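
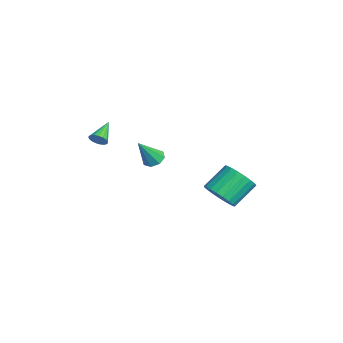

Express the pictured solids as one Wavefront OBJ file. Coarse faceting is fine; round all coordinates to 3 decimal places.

v -1.444 2.407 -2.952
v -1.043 1.851 -2.105
v -1.714 3.137 -0.941
v -2.116 3.693 -1.788
v -0.697 2.125 -2.209
v -1.369 3.412 -1.046
v -0.482 2.448 -2.442
v -1.153 3.735 -1.279
v -0.432 2.764 -2.763
v -1.103 4.051 -1.6
v -0.558 3.019 -3.117
v -1.229 4.305 -1.954
v -0.837 3.167 -3.442
v -1.508 4.454 -2.279
v -1.221 3.184 -3.682
v -1.892 4.471 -2.519
v -1.643 3.066 -3.796
v -2.315 4.353 -2.633
v -2.032 2.835 -3.764
v -2.703 4.122 -2.601
v -2.318 2.529 -3.591
v -2.99 3.816 -2.428
v -2.454 2.202 -3.308
v -3.125 3.489 -2.145
v -2.415 1.911 -2.963
v -3.086 3.198 -1.8
v -2.208 1.705 -2.616
v -2.879 2.992 -1.453
v -1.869 1.621 -2.327
v -2.541 2.907 -1.164
v -1.457 1.672 -2.146
v -2.128 2.959 -0.983
v -2.865 -4.018 1.195
v -2.481 -3.784 1.546
v -3.975 -3.322 1.945
v -2.504 -3.602 1.344
v -2.609 -3.516 1.107
v -2.773 -3.544 0.891
v -2.958 -3.681 0.744
v -3.122 -3.896 0.701
v -3.226 -4.138 0.771
v -3.248 -4.352 0.938
v -3.182 -4.49 1.164
v -3.043 -4.52 1.397
v -2.863 -4.435 1.584
v -2.684 -4.254 1.681
v -2.546 -4.019 1.668
v 1.261 -1.532 1.844
v 1.801 -1.731 1.522
v 1.839 -2.408 3.356
v 1.867 -1.287 1.754
v 1.577 -0.987 2.039
v 1.102 -1.006 2.21
v 0.72 -1.334 2.167
v 0.654 -1.777 1.934
v 0.944 -2.078 1.65
v 1.419 -2.058 1.479
f 2 1 5
f 2 5 3
f 3 5 6
f 3 6 4
f 5 1 7
f 5 7 6
f 6 7 8
f 6 8 4
f 7 1 9
f 7 9 8
f 8 9 10
f 8 10 4
f 9 1 11
f 9 11 10
f 10 11 12
f 10 12 4
f 11 1 13
f 11 13 12
f 12 13 14
f 12 14 4
f 13 1 15
f 13 15 14
f 14 15 16
f 14 16 4
f 15 1 17
f 15 17 16
f 16 17 18
f 16 18 4
f 17 1 19
f 17 19 18
f 18 19 20
f 18 20 4
f 19 1 21
f 19 21 20
f 20 21 22
f 20 22 4
f 21 1 23
f 21 23 22
f 22 23 24
f 22 24 4
f 23 1 25
f 23 25 24
f 24 25 26
f 24 26 4
f 25 1 27
f 25 27 26
f 26 27 28
f 26 28 4
f 27 1 29
f 27 29 28
f 28 29 30
f 28 30 4
f 29 1 31
f 29 31 30
f 30 31 32
f 30 32 4
f 31 1 2
f 31 2 32
f 32 2 3
f 32 3 4
f 34 33 36
f 34 36 35
f 36 33 37
f 36 37 35
f 37 33 38
f 37 38 35
f 38 33 39
f 38 39 35
f 39 33 40
f 39 40 35
f 40 33 41
f 40 41 35
f 41 33 42
f 41 42 35
f 42 33 43
f 42 43 35
f 43 33 44
f 43 44 35
f 44 33 45
f 44 45 35
f 45 33 46
f 45 46 35
f 46 33 47
f 46 47 35
f 47 33 34
f 47 34 35
f 49 48 51
f 49 51 50
f 51 48 52
f 51 52 50
f 52 48 53
f 52 53 50
f 53 48 54
f 53 54 50
f 54 48 55
f 54 55 50
f 55 48 56
f 55 56 50
f 56 48 57
f 56 57 50
f 57 48 49
f 57 49 50



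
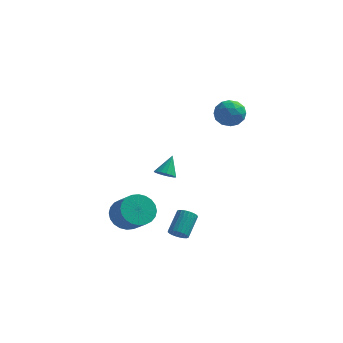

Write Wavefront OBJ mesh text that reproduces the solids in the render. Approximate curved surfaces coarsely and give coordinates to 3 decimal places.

v 1.406 -2.25 0.495
v 1.862 -2.582 0.697
v 1.574 -1.43 1.465
v 1.992 -2.378 0.502
v 1.964 -2.14 0.305
v 1.787 -1.93 0.159
v 1.507 -1.807 0.104
v 1.201 -1.802 0.153
v 0.949 -1.917 0.294
v 0.82 -2.121 0.489
v 0.847 -2.359 0.686
v 1.024 -2.569 0.832
v 1.304 -2.692 0.887
v 1.61 -2.697 0.838
v 3.91 1.757 3.883
v 4.648 1.297 4.129
v 3.312 0.523 3.371
v 4.05 0.063 3.617
v 3.497 0.401 4.248
v 3.866 1.164 4.564
v 4.094 0.656 2.936
v 4.463 1.419 3.252
v 4.762 0.617 3.544
v 4.393 0.459 4.355
v 3.567 1.361 3.145
v 3.198 1.203 3.956
v 4.331 1.635 4.051
v 3.629 0.185 3.449
v 3.304 0.384 3.82
v 3.738 0.113 3.965
v 3.872 1.557 4.306
v 4.306 1.286 4.451
v 3.629 0.76 4.521
v 3.654 0.534 3.049
v 4.088 0.263 3.194
v 4.222 1.707 3.535
v 4.656 1.436 3.68
v 4.331 1.06 2.979
v 4.832 0.965 3.852
v 4.481 0.24 3.551
v 4.506 0.589 3.151
v 4.723 1.037 3.336
v 4.616 0.872 4.328
v 4.264 0.147 4.027
v 3.939 0.346 4.398
v 4.156 0.794 4.584
v 4.682 0.473 3.984
v 3.696 1.673 3.473
v 3.344 0.948 3.172
v 3.804 1.026 2.916
v 4.021 1.474 3.102
v 3.479 1.58 3.949
v 3.128 0.855 3.648
v 3.237 0.783 4.164
v 3.454 1.231 4.349
v 3.278 1.347 3.516
v -0.893 -1.503 -3.305
v -0.217 -0.739 -3.28
v 0.689 -1.574 -2.291
v 0.013 -2.337 -2.315
v -0.456 -0.641 -2.978
v 0.45 -1.475 -1.989
v -0.762 -0.674 -2.725
v 0.144 -1.508 -1.736
v -1.088 -0.833 -2.561
v -0.182 -1.667 -1.572
v -1.384 -1.094 -2.51
v -0.478 -1.928 -1.52
v -1.605 -1.417 -2.58
v -0.699 -2.251 -1.59
v -1.718 -1.753 -2.76
v -0.812 -2.588 -1.771
v -1.706 -2.051 -3.023
v -0.799 -2.886 -2.034
v -1.569 -2.266 -3.329
v -0.663 -3.101 -2.34
v -1.33 -2.365 -3.631
v -0.424 -3.199 -2.642
v -1.024 -2.332 -3.884
v -0.118 -3.166 -2.895
v -0.698 -2.173 -4.048
v 0.208 -3.007 -3.059
v -0.402 -1.912 -4.1
v 0.504 -2.746 -3.11
v -0.181 -1.589 -4.03
v 0.725 -2.423 -3.04
v -0.068 -1.252 -3.849
v 0.838 -2.087 -2.86
v -0.081 -0.954 -3.586
v 0.826 -1.789 -2.597
v 2.243 -2.723 -3.571
v 2.452 -2.415 -4.003
v 2.626 -1.268 -3.1
v 2.417 -1.577 -2.669
v 2.235 -2.37 -4.019
v 2.409 -1.223 -3.116
v 2.019 -2.379 -3.966
v 2.193 -1.232 -3.063
v 1.837 -2.44 -3.854
v 2.011 -1.293 -2.951
v 1.717 -2.544 -3.698
v 1.891 -1.397 -2.795
v 1.677 -2.676 -3.523
v 1.851 -1.529 -2.62
v 1.723 -2.815 -3.356
v 1.897 -1.668 -2.453
v 1.849 -2.94 -3.221
v 2.022 -1.793 -2.318
v 2.034 -3.032 -3.14
v 2.208 -1.885 -2.237
v 2.251 -3.077 -3.124
v 2.425 -1.93 -2.221
v 2.467 -3.068 -3.177
v 2.641 -1.921 -2.274
v 2.649 -3.007 -3.289
v 2.823 -1.86 -2.386
v 2.769 -2.903 -3.445
v 2.943 -1.756 -2.542
v 2.809 -2.771 -3.62
v 2.983 -1.624 -2.717
v 2.763 -2.632 -3.787
v 2.937 -1.485 -2.884
v 2.638 -2.507 -3.922
v 2.811 -1.36 -3.019
f 2 1 4
f 2 4 3
f 4 1 5
f 4 5 3
f 5 1 6
f 5 6 3
f 6 1 7
f 6 7 3
f 7 1 8
f 7 8 3
f 8 1 9
f 8 9 3
f 9 1 10
f 9 10 3
f 10 1 11
f 10 11 3
f 11 1 12
f 11 12 3
f 12 1 13
f 12 13 3
f 13 1 14
f 13 14 3
f 14 1 2
f 14 2 3
f 15 52 31
f 52 26 55
f 31 55 20
f 52 55 31
f 15 31 27
f 31 20 32
f 27 32 16
f 31 32 27
f 15 27 36
f 27 16 37
f 36 37 22
f 27 37 36
f 15 36 48
f 36 22 51
f 48 51 25
f 36 51 48
f 15 48 52
f 48 25 56
f 52 56 26
f 48 56 52
f 16 32 43
f 32 20 46
f 43 46 24
f 32 46 43
f 20 55 33
f 55 26 54
f 33 54 19
f 55 54 33
f 26 56 53
f 56 25 49
f 53 49 17
f 56 49 53
f 25 51 50
f 51 22 38
f 50 38 21
f 51 38 50
f 22 37 42
f 37 16 39
f 42 39 23
f 37 39 42
f 18 44 30
f 44 24 45
f 30 45 19
f 44 45 30
f 18 30 28
f 30 19 29
f 28 29 17
f 30 29 28
f 18 28 35
f 28 17 34
f 35 34 21
f 28 34 35
f 18 35 40
f 35 21 41
f 40 41 23
f 35 41 40
f 18 40 44
f 40 23 47
f 44 47 24
f 40 47 44
f 19 45 33
f 45 24 46
f 33 46 20
f 45 46 33
f 17 29 53
f 29 19 54
f 53 54 26
f 29 54 53
f 21 34 50
f 34 17 49
f 50 49 25
f 34 49 50
f 23 41 42
f 41 21 38
f 42 38 22
f 41 38 42
f 24 47 43
f 47 23 39
f 43 39 16
f 47 39 43
f 58 57 61
f 58 61 59
f 59 61 62
f 59 62 60
f 61 57 63
f 61 63 62
f 62 63 64
f 62 64 60
f 63 57 65
f 63 65 64
f 64 65 66
f 64 66 60
f 65 57 67
f 65 67 66
f 66 67 68
f 66 68 60
f 67 57 69
f 67 69 68
f 68 69 70
f 68 70 60
f 69 57 71
f 69 71 70
f 70 71 72
f 70 72 60
f 71 57 73
f 71 73 72
f 72 73 74
f 72 74 60
f 73 57 75
f 73 75 74
f 74 75 76
f 74 76 60
f 75 57 77
f 75 77 76
f 76 77 78
f 76 78 60
f 77 57 79
f 77 79 78
f 78 79 80
f 78 80 60
f 79 57 81
f 79 81 80
f 80 81 82
f 80 82 60
f 81 57 83
f 81 83 82
f 82 83 84
f 82 84 60
f 83 57 85
f 83 85 84
f 84 85 86
f 84 86 60
f 85 57 87
f 85 87 86
f 86 87 88
f 86 88 60
f 87 57 89
f 87 89 88
f 88 89 90
f 88 90 60
f 89 57 58
f 89 58 90
f 90 58 59
f 90 59 60
f 92 91 95
f 92 95 93
f 93 95 96
f 93 96 94
f 95 91 97
f 95 97 96
f 96 97 98
f 96 98 94
f 97 91 99
f 97 99 98
f 98 99 100
f 98 100 94
f 99 91 101
f 99 101 100
f 100 101 102
f 100 102 94
f 101 91 103
f 101 103 102
f 102 103 104
f 102 104 94
f 103 91 105
f 103 105 104
f 104 105 106
f 104 106 94
f 105 91 107
f 105 107 106
f 106 107 108
f 106 108 94
f 107 91 109
f 107 109 108
f 108 109 110
f 108 110 94
f 109 91 111
f 109 111 110
f 110 111 112
f 110 112 94
f 111 91 113
f 111 113 112
f 112 113 114
f 112 114 94
f 113 91 115
f 113 115 114
f 114 115 116
f 114 116 94
f 115 91 117
f 115 117 116
f 116 117 118
f 116 118 94
f 117 91 119
f 117 119 118
f 118 119 120
f 118 120 94
f 119 91 121
f 119 121 120
f 120 121 122
f 120 122 94
f 121 91 123
f 121 123 122
f 122 123 124
f 122 124 94
f 123 91 92
f 123 92 124
f 124 92 93
f 124 93 94



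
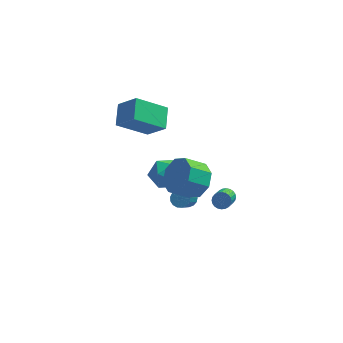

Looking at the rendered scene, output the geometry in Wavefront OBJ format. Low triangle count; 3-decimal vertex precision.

v 3.369 -1.018 -2.727
v 3.557 -0.75 -2.323
v 3.34 -1.795 -1.529
v 3.151 -2.062 -1.933
v 3.36 -0.702 -2.314
v 3.143 -1.747 -1.52
v 3.164 -0.702 -2.367
v 2.947 -1.747 -1.574
v 3 -0.75 -2.476
v 2.783 -1.795 -1.682
v 2.891 -0.839 -2.623
v 2.674 -1.884 -1.829
v 2.856 -0.955 -2.785
v 2.638 -2 -1.992
v 2.898 -1.081 -2.939
v 2.681 -2.126 -2.145
v 3.012 -1.197 -3.06
v 2.795 -2.242 -2.267
v 3.18 -1.285 -3.131
v 2.963 -2.33 -2.337
v 3.377 -1.333 -3.14
v 3.16 -2.378 -2.346
v 3.573 -1.333 -3.086
v 3.356 -2.378 -2.293
v 3.737 -1.285 -2.978
v 3.52 -2.33 -2.184
v 3.846 -1.196 -2.831
v 3.629 -2.241 -2.037
v 3.882 -1.08 -2.668
v 3.664 -2.125 -1.875
v 3.839 -0.954 -2.515
v 3.622 -1.999 -1.721
v 3.725 -0.838 -2.393
v 3.508 -1.883 -1.6
v -0.852 0.501 -2.666
v -0.394 1 -1.904
v 0.614 0.24 -3.376
v 1.072 0.739 -2.614
v 0.639 -0.168 -2.442
v -0.267 -0.007 -2.003
v 0.487 1.247 -3.277
v -0.419 1.408 -2.838
v 0.434 1.461 -2.281
v 0.528 0.587 -1.765
v -0.308 0.653 -3.515
v -0.214 -0.221 -2.999
v -2.317 -0.976 3.214
v -2.29 0.253 3.748
v -0.744 -0.475 1.982
v -0.717 0.754 2.516
v -1.343 -1.454 4.264
v -1.316 -0.225 4.798
v 0.23 -0.953 3.032
v 0.257 0.276 3.566
v 1.954 -3.427 1.268
v 2.339 -2.771 2.021
v 1.311 -3.138 2.865
v 0.926 -3.793 2.112
v 1.801 -2.4 1.528
v 0.773 -2.767 2.372
v 1.353 -2.63 0.882
v 0.325 -2.997 1.726
v 1.257 -3.327 0.462
v 0.229 -3.693 1.306
v 1.569 -4.082 0.515
v 0.541 -4.449 1.359
v 2.107 -4.453 1.008
v 1.079 -4.82 1.852
v 2.555 -4.223 1.654
v 1.527 -4.59 2.498
v 2.651 -3.527 2.074
v 1.623 -3.893 2.918
v 1.33 -0.651 -3.388
v 1.67 -1.019 -3.616
v 1.329 -1.916 -2.681
v 0.99 -1.549 -2.452
v 1.821 -0.894 -3.441
v 1.48 -1.791 -2.506
v 1.86 -0.713 -3.254
v 1.519 -1.61 -2.318
v 1.778 -0.518 -3.097
v 1.437 -1.416 -2.162
v 1.593 -0.354 -3.007
v 1.252 -1.251 -2.071
v 1.348 -0.258 -3.004
v 1.007 -1.155 -2.069
v 1.099 -0.252 -3.089
v 0.758 -1.149 -2.154
v 0.903 -0.337 -3.242
v 0.562 -1.235 -2.307
v 0.805 -0.495 -3.429
v 0.464 -1.392 -2.494
v 0.827 -0.688 -3.606
v 0.486 -1.585 -2.671
v 0.965 -0.873 -3.733
v 0.624 -1.77 -2.798
v 1.186 -1.007 -3.781
v 0.845 -1.904 -2.846
v 1.441 -1.06 -3.739
v 1.1 -1.957 -2.804
f 2 1 5
f 2 5 3
f 3 5 6
f 3 6 4
f 5 1 7
f 5 7 6
f 6 7 8
f 6 8 4
f 7 1 9
f 7 9 8
f 8 9 10
f 8 10 4
f 9 1 11
f 9 11 10
f 10 11 12
f 10 12 4
f 11 1 13
f 11 13 12
f 12 13 14
f 12 14 4
f 13 1 15
f 13 15 14
f 14 15 16
f 14 16 4
f 15 1 17
f 15 17 16
f 16 17 18
f 16 18 4
f 17 1 19
f 17 19 18
f 18 19 20
f 18 20 4
f 19 1 21
f 19 21 20
f 20 21 22
f 20 22 4
f 21 1 23
f 21 23 22
f 22 23 24
f 22 24 4
f 23 1 25
f 23 25 24
f 24 25 26
f 24 26 4
f 25 1 27
f 25 27 26
f 26 27 28
f 26 28 4
f 27 1 29
f 27 29 28
f 28 29 30
f 28 30 4
f 29 1 31
f 29 31 30
f 30 31 32
f 30 32 4
f 31 1 33
f 31 33 32
f 32 33 34
f 32 34 4
f 33 1 2
f 33 2 34
f 34 2 3
f 34 3 4
f 35 46 40
f 35 40 36
f 35 36 42
f 35 42 45
f 35 45 46
f 36 40 44
f 40 46 39
f 46 45 37
f 45 42 41
f 42 36 43
f 38 44 39
f 38 39 37
f 38 37 41
f 38 41 43
f 38 43 44
f 39 44 40
f 37 39 46
f 41 37 45
f 43 41 42
f 44 43 36
f 48 50 47
f 51 48 47
f 47 50 49
f 49 51 47
f 48 54 50
f 52 48 51
f 52 54 48
f 50 54 49
f 53 51 49
f 49 54 53
f 53 52 51
f 54 52 53
f 56 55 59
f 56 59 57
f 57 59 60
f 57 60 58
f 59 55 61
f 59 61 60
f 60 61 62
f 60 62 58
f 61 55 63
f 61 63 62
f 62 63 64
f 62 64 58
f 63 55 65
f 63 65 64
f 64 65 66
f 64 66 58
f 65 55 67
f 65 67 66
f 66 67 68
f 66 68 58
f 67 55 69
f 67 69 68
f 68 69 70
f 68 70 58
f 69 55 71
f 69 71 70
f 70 71 72
f 70 72 58
f 71 55 56
f 71 56 72
f 72 56 57
f 72 57 58
f 74 73 77
f 74 77 75
f 75 77 78
f 75 78 76
f 77 73 79
f 77 79 78
f 78 79 80
f 78 80 76
f 79 73 81
f 79 81 80
f 80 81 82
f 80 82 76
f 81 73 83
f 81 83 82
f 82 83 84
f 82 84 76
f 83 73 85
f 83 85 84
f 84 85 86
f 84 86 76
f 85 73 87
f 85 87 86
f 86 87 88
f 86 88 76
f 87 73 89
f 87 89 88
f 88 89 90
f 88 90 76
f 89 73 91
f 89 91 90
f 90 91 92
f 90 92 76
f 91 73 93
f 91 93 92
f 92 93 94
f 92 94 76
f 93 73 95
f 93 95 94
f 94 95 96
f 94 96 76
f 95 73 97
f 95 97 96
f 96 97 98
f 96 98 76
f 97 73 99
f 97 99 98
f 98 99 100
f 98 100 76
f 99 73 74
f 99 74 100
f 100 74 75
f 100 75 76



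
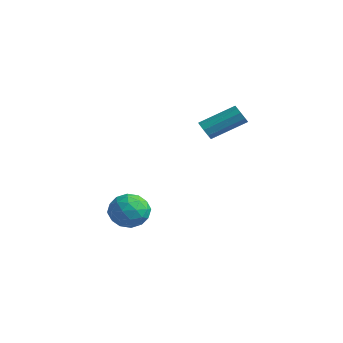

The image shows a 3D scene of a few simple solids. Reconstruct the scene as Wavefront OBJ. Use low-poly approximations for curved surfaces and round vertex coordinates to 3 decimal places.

v -3.834 -2.429 -3.094
v -3.322 -1.55 -3.014
v -2.418 -3.23 -3.366
v -1.906 -2.351 -3.286
v -2.346 -2.761 -2.463
v -3.222 -2.266 -2.295
v -2.518 -2.514 -4.085
v -3.394 -2.019 -3.917
v -2.509 -1.603 -3.627
v -2.403 -1.756 -2.624
v -3.337 -3.024 -3.756
v -3.231 -3.177 -2.753
v -3.703 -1.919 -3.03
v -2.037 -2.861 -3.35
v -2.296 -3.102 -2.866
v -1.995 -2.585 -2.819
v -3.644 -2.34 -2.607
v -3.343 -1.823 -2.56
v -2.769 -2.535 -2.236
v -2.397 -2.957 -3.82
v -2.096 -2.44 -3.773
v -3.745 -2.195 -3.561
v -3.444 -1.678 -3.514
v -2.971 -2.245 -4.144
v -2.924 -1.434 -3.344
v -2.091 -1.905 -3.503
v -2.451 -2 -3.973
v -2.965 -1.709 -3.874
v -2.861 -1.523 -2.754
v -2.028 -1.994 -2.914
v -2.287 -2.235 -2.43
v -2.802 -1.944 -2.331
v -2.383 -1.555 -3.114
v -3.712 -2.786 -3.466
v -2.879 -3.257 -3.626
v -2.938 -2.836 -4.049
v -3.453 -2.545 -3.95
v -3.649 -2.875 -2.877
v -2.816 -3.346 -3.036
v -2.775 -3.071 -2.506
v -3.289 -2.78 -2.407
v -3.357 -3.225 -3.266
v -0.6 0.056 1.782
v -0.1 -0.119 1.68
v 0.6 1.328 2.615
v 0.1 1.504 2.718
v -0.211 0.108 1.411
v 0.489 1.555 2.347
v -0.505 0.312 1.316
v 0.196 1.759 2.252
v -0.843 0.396 1.439
v -0.142 1.843 2.375
v -1.067 0.321 1.723
v -0.367 1.768 2.658
v -1.073 0.122 2.034
v -0.373 1.57 2.97
v -0.858 -0.107 2.228
v -0.157 1.34 3.163
v -0.522 -0.26 2.213
v 0.179 1.187 3.148
v -0.223 -0.265 1.996
v 0.478 1.182 2.932
f 1 38 17
f 38 12 41
f 17 41 6
f 38 41 17
f 1 17 13
f 17 6 18
f 13 18 2
f 17 18 13
f 1 13 22
f 13 2 23
f 22 23 8
f 13 23 22
f 1 22 34
f 22 8 37
f 34 37 11
f 22 37 34
f 1 34 38
f 34 11 42
f 38 42 12
f 34 42 38
f 2 18 29
f 18 6 32
f 29 32 10
f 18 32 29
f 6 41 19
f 41 12 40
f 19 40 5
f 41 40 19
f 12 42 39
f 42 11 35
f 39 35 3
f 42 35 39
f 11 37 36
f 37 8 24
f 36 24 7
f 37 24 36
f 8 23 28
f 23 2 25
f 28 25 9
f 23 25 28
f 4 30 16
f 30 10 31
f 16 31 5
f 30 31 16
f 4 16 14
f 16 5 15
f 14 15 3
f 16 15 14
f 4 14 21
f 14 3 20
f 21 20 7
f 14 20 21
f 4 21 26
f 21 7 27
f 26 27 9
f 21 27 26
f 4 26 30
f 26 9 33
f 30 33 10
f 26 33 30
f 5 31 19
f 31 10 32
f 19 32 6
f 31 32 19
f 3 15 39
f 15 5 40
f 39 40 12
f 15 40 39
f 7 20 36
f 20 3 35
f 36 35 11
f 20 35 36
f 9 27 28
f 27 7 24
f 28 24 8
f 27 24 28
f 10 33 29
f 33 9 25
f 29 25 2
f 33 25 29
f 44 43 47
f 44 47 45
f 45 47 48
f 45 48 46
f 47 43 49
f 47 49 48
f 48 49 50
f 48 50 46
f 49 43 51
f 49 51 50
f 50 51 52
f 50 52 46
f 51 43 53
f 51 53 52
f 52 53 54
f 52 54 46
f 53 43 55
f 53 55 54
f 54 55 56
f 54 56 46
f 55 43 57
f 55 57 56
f 56 57 58
f 56 58 46
f 57 43 59
f 57 59 58
f 58 59 60
f 58 60 46
f 59 43 61
f 59 61 60
f 60 61 62
f 60 62 46
f 61 43 44
f 61 44 62
f 62 44 45
f 62 45 46



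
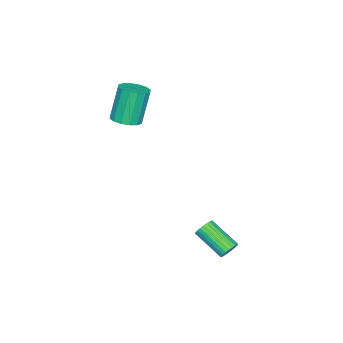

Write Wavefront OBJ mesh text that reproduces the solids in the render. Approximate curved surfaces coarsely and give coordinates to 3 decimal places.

v -0.824 -3.669 2.93
v -0.092 -3.547 3.173
v -0.725 -3.41 5.012
v -1.456 -3.531 4.77
v -0.239 -3.179 3.095
v -0.872 -3.042 4.934
v -0.543 -2.942 2.973
v -1.175 -2.805 4.812
v -0.922 -2.9 2.839
v -1.554 -2.763 4.679
v -1.274 -3.064 2.73
v -1.907 -2.927 4.57
v -1.506 -3.39 2.675
v -2.139 -3.253 4.514
v -1.555 -3.79 2.688
v -2.188 -3.653 4.527
v -1.408 -4.158 2.766
v -2.041 -4.021 4.605
v -1.105 -4.395 2.888
v -1.737 -4.258 4.727
v -0.726 -4.437 3.021
v -1.358 -4.3 4.861
v -0.373 -4.273 3.13
v -1.006 -4.136 4.97
v -0.141 -3.947 3.186
v -0.774 -3.81 5.025
v 1.959 2.929 -2.035
v 2.297 3.059 -1.662
v 1.918 1.601 -0.811
v 1.581 1.471 -1.185
v 2.126 3.144 -1.592
v 1.748 1.686 -0.742
v 1.93 3.196 -1.59
v 1.552 1.738 -0.739
v 1.739 3.208 -1.656
v 1.36 1.75 -0.805
v 1.581 3.177 -1.779
v 1.202 1.719 -0.928
v 1.48 3.108 -1.942
v 1.102 1.65 -1.091
v 1.453 3.012 -2.118
v 1.074 1.554 -1.268
v 1.502 2.903 -2.282
v 1.124 1.446 -1.432
v 1.622 2.799 -2.409
v 1.243 1.341 -1.558
v 1.792 2.714 -2.478
v 1.414 1.256 -1.628
v 1.988 2.662 -2.481
v 1.61 1.204 -1.63
v 2.18 2.65 -2.415
v 1.801 1.192 -1.564
v 2.338 2.681 -2.292
v 1.959 1.223 -1.441
v 2.438 2.75 -2.129
v 2.06 1.292 -1.278
v 2.466 2.846 -1.952
v 2.087 1.388 -1.102
v 2.416 2.954 -1.788
v 2.038 1.497 -0.938
f 2 1 5
f 2 5 3
f 3 5 6
f 3 6 4
f 5 1 7
f 5 7 6
f 6 7 8
f 6 8 4
f 7 1 9
f 7 9 8
f 8 9 10
f 8 10 4
f 9 1 11
f 9 11 10
f 10 11 12
f 10 12 4
f 11 1 13
f 11 13 12
f 12 13 14
f 12 14 4
f 13 1 15
f 13 15 14
f 14 15 16
f 14 16 4
f 15 1 17
f 15 17 16
f 16 17 18
f 16 18 4
f 17 1 19
f 17 19 18
f 18 19 20
f 18 20 4
f 19 1 21
f 19 21 20
f 20 21 22
f 20 22 4
f 21 1 23
f 21 23 22
f 22 23 24
f 22 24 4
f 23 1 25
f 23 25 24
f 24 25 26
f 24 26 4
f 25 1 2
f 25 2 26
f 26 2 3
f 26 3 4
f 28 27 31
f 28 31 29
f 29 31 32
f 29 32 30
f 31 27 33
f 31 33 32
f 32 33 34
f 32 34 30
f 33 27 35
f 33 35 34
f 34 35 36
f 34 36 30
f 35 27 37
f 35 37 36
f 36 37 38
f 36 38 30
f 37 27 39
f 37 39 38
f 38 39 40
f 38 40 30
f 39 27 41
f 39 41 40
f 40 41 42
f 40 42 30
f 41 27 43
f 41 43 42
f 42 43 44
f 42 44 30
f 43 27 45
f 43 45 44
f 44 45 46
f 44 46 30
f 45 27 47
f 45 47 46
f 46 47 48
f 46 48 30
f 47 27 49
f 47 49 48
f 48 49 50
f 48 50 30
f 49 27 51
f 49 51 50
f 50 51 52
f 50 52 30
f 51 27 53
f 51 53 52
f 52 53 54
f 52 54 30
f 53 27 55
f 53 55 54
f 54 55 56
f 54 56 30
f 55 27 57
f 55 57 56
f 56 57 58
f 56 58 30
f 57 27 59
f 57 59 58
f 58 59 60
f 58 60 30
f 59 27 28
f 59 28 60
f 60 28 29
f 60 29 30



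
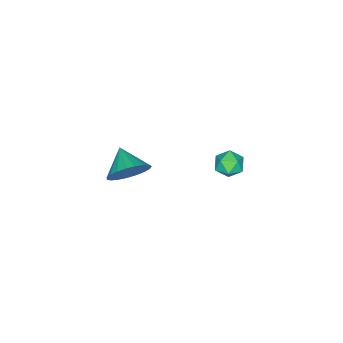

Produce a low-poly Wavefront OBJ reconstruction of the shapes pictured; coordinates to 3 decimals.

v -1.725 -1.857 -2.652
v -1.329 -2.539 -3.315
v -2.415 -2.863 -2.028
v -1.039 -2.542 -2.999
v -0.868 -2.427 -2.624
v -0.845 -2.214 -2.254
v -0.974 -1.938 -1.952
v -1.233 -1.649 -1.771
v -1.577 -1.395 -1.743
v -1.947 -1.222 -1.872
v -2.278 -1.158 -2.135
v -2.514 -1.215 -2.488
v -2.613 -1.383 -2.869
v -2.559 -1.633 -3.213
v -2.361 -1.922 -3.459
v -2.053 -2.199 -3.566
v -1.688 -2.417 -3.515
v -1.32 4.196 1.707
v -0.726 3.901 1.909
v -1.854 3.219 1.851
v -1.26 2.924 2.053
v -1.567 3.398 2.457
v -1.237 4.002 2.367
v -1.343 3.118 1.393
v -1.013 3.722 1.303
v -0.74 3.235 1.715
v -0.878 3.408 2.373
v -1.702 3.712 1.387
v -1.84 3.885 2.045
f 2 1 4
f 2 4 3
f 4 1 5
f 4 5 3
f 5 1 6
f 5 6 3
f 6 1 7
f 6 7 3
f 7 1 8
f 7 8 3
f 8 1 9
f 8 9 3
f 9 1 10
f 9 10 3
f 10 1 11
f 10 11 3
f 11 1 12
f 11 12 3
f 12 1 13
f 12 13 3
f 13 1 14
f 13 14 3
f 14 1 15
f 14 15 3
f 15 1 16
f 15 16 3
f 16 1 17
f 16 17 3
f 17 1 2
f 17 2 3
f 18 29 23
f 18 23 19
f 18 19 25
f 18 25 28
f 18 28 29
f 19 23 27
f 23 29 22
f 29 28 20
f 28 25 24
f 25 19 26
f 21 27 22
f 21 22 20
f 21 20 24
f 21 24 26
f 21 26 27
f 22 27 23
f 20 22 29
f 24 20 28
f 26 24 25
f 27 26 19



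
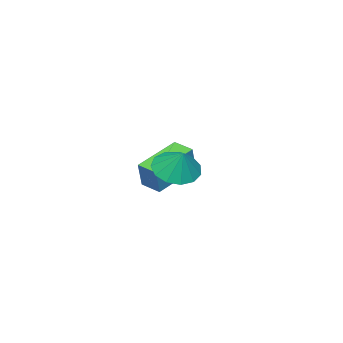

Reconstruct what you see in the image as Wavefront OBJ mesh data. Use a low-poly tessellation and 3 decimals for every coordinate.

v -3.908 -0.491 0.843
v -3.524 -0.344 1.981
v -3.862 0.369 0.717
v -3.479 0.516 1.855
v -2.061 -0.676 0.245
v -1.678 -0.529 1.383
v -2.016 0.184 0.119
v -1.632 0.331 1.257
v 1.053 3.441 3.246
v 1.815 3.642 2.902
v 1.327 3.959 4.154
v 1.514 4.004 2.787
v 1.066 4.187 2.817
v 0.614 4.133 2.984
v 0.302 3.859 3.234
v 0.228 3.453 3.488
v 0.416 3.043 3.665
v 0.807 2.76 3.709
v 1.275 2.692 3.606
v 1.673 2.863 3.389
v 1.875 3.217 3.126
f 2 4 1
f 5 2 1
f 1 4 3
f 3 5 1
f 2 8 4
f 6 2 5
f 6 8 2
f 4 8 3
f 7 5 3
f 3 8 7
f 7 6 5
f 8 6 7
f 10 9 12
f 10 12 11
f 12 9 13
f 12 13 11
f 13 9 14
f 13 14 11
f 14 9 15
f 14 15 11
f 15 9 16
f 15 16 11
f 16 9 17
f 16 17 11
f 17 9 18
f 17 18 11
f 18 9 19
f 18 19 11
f 19 9 20
f 19 20 11
f 20 9 21
f 20 21 11
f 21 9 10
f 21 10 11



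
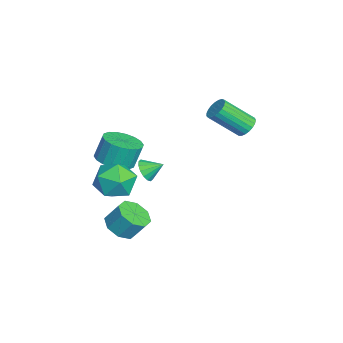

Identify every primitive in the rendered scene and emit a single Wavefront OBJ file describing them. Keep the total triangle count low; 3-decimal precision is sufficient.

v -3.553 -1.966 -2.373
v -2.859 -1.911 -2.652
v -3.407 -1.034 -1.827
v -3.085 -1.726 -2.908
v -3.436 -1.605 -3.02
v -3.819 -1.58 -2.959
v -4.13 -1.659 -2.741
v -4.287 -1.821 -2.425
v -4.247 -2.021 -2.094
v -4.021 -2.206 -1.839
v -3.67 -2.327 -1.727
v -3.287 -2.351 -1.788
v -2.976 -2.272 -2.005
v -2.819 -2.111 -2.322
v -0.33 -3.638 0.75
v 0.722 -3.816 0.971
v 0.523 -3.361 2.291
v -0.53 -3.182 2.07
v 0.721 -3.358 0.813
v 0.522 -2.902 2.132
v 0.512 -2.954 0.642
v 0.313 -2.499 1.962
v 0.136 -2.687 0.493
v -0.063 -2.232 1.812
v -0.332 -2.607 0.395
v -0.532 -2.152 1.714
v -0.8 -2.732 0.367
v -1 -2.277 1.686
v -1.175 -3.036 0.415
v -1.375 -2.581 1.734
v -1.383 -3.459 0.529
v -1.582 -3.004 1.849
v -1.382 -3.918 0.688
v -1.581 -3.462 2.007
v -1.173 -4.321 0.858
v -1.372 -3.866 2.178
v -0.797 -4.588 1.008
v -0.996 -4.133 2.327
v -0.328 -4.668 1.106
v -0.528 -4.213 2.425
v 0.14 -4.543 1.134
v -0.06 -4.088 2.453
v 0.515 -4.239 1.086
v 0.315 -3.784 2.405
v 1.033 -2.811 -0.117
v 1.644 -2.551 0.931
v 1.376 -4.769 0.169
v 1.987 -4.509 1.217
v 0.759 -4.339 1.156
v 0.548 -3.129 0.98
v 2.472 -4.191 0.12
v 2.261 -2.981 -0.056
v 2.534 -3.404 1.078
v 1.475 -3.496 1.718
v 1.545 -3.824 -0.618
v 0.486 -3.916 0.022
v 1.696 -3.416 -2.785
v 2.664 -3.559 -2.843
v 2.832 -2.847 -1.793
v 1.864 -2.704 -1.735
v 2.441 -2.951 -3.22
v 2.609 -2.238 -2.17
v 1.781 -2.614 -3.342
v 1.949 -1.902 -2.292
v 1.072 -2.748 -3.138
v 1.24 -2.036 -2.088
v 0.728 -3.273 -2.727
v 0.896 -2.561 -1.677
v 0.951 -3.882 -2.35
v 1.119 -3.169 -1.3
v 1.611 -4.218 -2.228
v 1.779 -3.506 -1.178
v 2.32 -4.084 -2.432
v 2.488 -3.372 -1.382
v -3.26 3.265 1.07
v -2.564 3.353 1.178
v -2.584 1.744 2.619
v -3.28 1.655 2.51
v -2.681 3.534 1.379
v -2.701 1.925 2.82
v -2.898 3.669 1.527
v -2.918 2.06 2.968
v -3.177 3.734 1.596
v -3.198 2.125 3.036
v -3.471 3.718 1.573
v -3.491 2.109 3.014
v -3.729 3.624 1.464
v -3.749 2.014 2.905
v -3.905 3.467 1.286
v -3.925 1.858 2.727
v -3.97 3.275 1.071
v -3.99 1.666 2.512
v -3.912 3.082 0.856
v -3.932 1.472 2.297
v -3.741 2.92 0.678
v -3.761 1.311 2.118
v -3.487 2.818 0.567
v -3.507 1.208 2.008
v -3.194 2.793 0.543
v -3.214 1.183 1.984
v -2.912 2.849 0.611
v -2.932 1.24 2.051
v -2.691 2.978 0.757
v -2.711 1.369 2.198
v -2.567 3.156 0.958
v -2.587 1.547 2.399
f 2 1 4
f 2 4 3
f 4 1 5
f 4 5 3
f 5 1 6
f 5 6 3
f 6 1 7
f 6 7 3
f 7 1 8
f 7 8 3
f 8 1 9
f 8 9 3
f 9 1 10
f 9 10 3
f 10 1 11
f 10 11 3
f 11 1 12
f 11 12 3
f 12 1 13
f 12 13 3
f 13 1 14
f 13 14 3
f 14 1 2
f 14 2 3
f 16 15 19
f 16 19 17
f 17 19 20
f 17 20 18
f 19 15 21
f 19 21 20
f 20 21 22
f 20 22 18
f 21 15 23
f 21 23 22
f 22 23 24
f 22 24 18
f 23 15 25
f 23 25 24
f 24 25 26
f 24 26 18
f 25 15 27
f 25 27 26
f 26 27 28
f 26 28 18
f 27 15 29
f 27 29 28
f 28 29 30
f 28 30 18
f 29 15 31
f 29 31 30
f 30 31 32
f 30 32 18
f 31 15 33
f 31 33 32
f 32 33 34
f 32 34 18
f 33 15 35
f 33 35 34
f 34 35 36
f 34 36 18
f 35 15 37
f 35 37 36
f 36 37 38
f 36 38 18
f 37 15 39
f 37 39 38
f 38 39 40
f 38 40 18
f 39 15 41
f 39 41 40
f 40 41 42
f 40 42 18
f 41 15 43
f 41 43 42
f 42 43 44
f 42 44 18
f 43 15 16
f 43 16 44
f 44 16 17
f 44 17 18
f 45 56 50
f 45 50 46
f 45 46 52
f 45 52 55
f 45 55 56
f 46 50 54
f 50 56 49
f 56 55 47
f 55 52 51
f 52 46 53
f 48 54 49
f 48 49 47
f 48 47 51
f 48 51 53
f 48 53 54
f 49 54 50
f 47 49 56
f 51 47 55
f 53 51 52
f 54 53 46
f 58 57 61
f 58 61 59
f 59 61 62
f 59 62 60
f 61 57 63
f 61 63 62
f 62 63 64
f 62 64 60
f 63 57 65
f 63 65 64
f 64 65 66
f 64 66 60
f 65 57 67
f 65 67 66
f 66 67 68
f 66 68 60
f 67 57 69
f 67 69 68
f 68 69 70
f 68 70 60
f 69 57 71
f 69 71 70
f 70 71 72
f 70 72 60
f 71 57 73
f 71 73 72
f 72 73 74
f 72 74 60
f 73 57 58
f 73 58 74
f 74 58 59
f 74 59 60
f 76 75 79
f 76 79 77
f 77 79 80
f 77 80 78
f 79 75 81
f 79 81 80
f 80 81 82
f 80 82 78
f 81 75 83
f 81 83 82
f 82 83 84
f 82 84 78
f 83 75 85
f 83 85 84
f 84 85 86
f 84 86 78
f 85 75 87
f 85 87 86
f 86 87 88
f 86 88 78
f 87 75 89
f 87 89 88
f 88 89 90
f 88 90 78
f 89 75 91
f 89 91 90
f 90 91 92
f 90 92 78
f 91 75 93
f 91 93 92
f 92 93 94
f 92 94 78
f 93 75 95
f 93 95 94
f 94 95 96
f 94 96 78
f 95 75 97
f 95 97 96
f 96 97 98
f 96 98 78
f 97 75 99
f 97 99 98
f 98 99 100
f 98 100 78
f 99 75 101
f 99 101 100
f 100 101 102
f 100 102 78
f 101 75 103
f 101 103 102
f 102 103 104
f 102 104 78
f 103 75 105
f 103 105 104
f 104 105 106
f 104 106 78
f 105 75 76
f 105 76 106
f 106 76 77
f 106 77 78



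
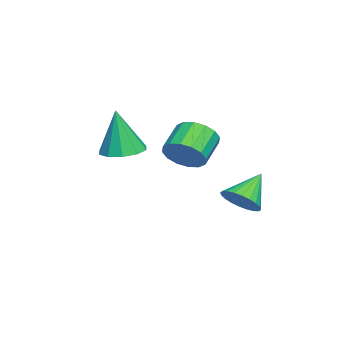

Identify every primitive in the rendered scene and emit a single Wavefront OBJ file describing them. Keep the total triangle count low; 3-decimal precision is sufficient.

v -1.293 3.133 -0.233
v -0.712 3.82 -0.093
v -2.367 3.807 0.913
v -0.911 3.95 -0.356
v -1.168 3.956 -0.601
v -1.445 3.837 -0.79
v -1.697 3.61 -0.894
v -1.889 3.311 -0.897
v -1.989 2.985 -0.8
v -1.984 2.681 -0.616
v -1.873 2.446 -0.374
v -1.674 2.316 -0.11
v -1.417 2.31 0.134
v -1.141 2.429 0.323
v -0.888 2.655 0.427
v -0.696 2.955 0.431
v -0.596 3.281 0.333
v -0.601 3.585 0.149
v -1.421 -1.59 2.189
v -0.533 -1.996 2.106
v -1.339 -1.85 4.351
v -0.46 -1.399 2.175
v -0.754 -0.875 2.249
v -1.303 -0.624 2.3
v -1.896 -0.742 2.308
v -2.309 -1.184 2.271
v -2.382 -1.781 2.202
v -2.088 -2.305 2.128
v -1.539 -2.556 2.077
v -0.945 -2.438 2.069
v 0.758 1.24 2.82
v 1.206 1.971 3.153
v 0.069 2.312 3.933
v -0.378 1.58 3.6
v 0.985 2.129 2.762
v -0.152 2.47 3.541
v 0.703 2.049 2.386
v -0.434 2.39 3.166
v 0.436 1.752 2.127
v -0.7 2.092 2.907
v 0.256 1.317 2.053
v -0.881 1.658 2.833
v 0.21 0.862 2.185
v -0.927 1.203 2.965
v 0.311 0.508 2.487
v -0.826 0.849 3.267
v 0.532 0.35 2.879
v -0.605 0.691 3.658
v 0.814 0.43 3.254
v -0.323 0.771 4.034
v 1.08 0.728 3.513
v -0.056 1.068 4.293
v 1.261 1.162 3.587
v 0.124 1.503 4.367
v 1.307 1.617 3.455
v 0.17 1.958 4.235
f 2 1 4
f 2 4 3
f 4 1 5
f 4 5 3
f 5 1 6
f 5 6 3
f 6 1 7
f 6 7 3
f 7 1 8
f 7 8 3
f 8 1 9
f 8 9 3
f 9 1 10
f 9 10 3
f 10 1 11
f 10 11 3
f 11 1 12
f 11 12 3
f 12 1 13
f 12 13 3
f 13 1 14
f 13 14 3
f 14 1 15
f 14 15 3
f 15 1 16
f 15 16 3
f 16 1 17
f 16 17 3
f 17 1 18
f 17 18 3
f 18 1 2
f 18 2 3
f 20 19 22
f 20 22 21
f 22 19 23
f 22 23 21
f 23 19 24
f 23 24 21
f 24 19 25
f 24 25 21
f 25 19 26
f 25 26 21
f 26 19 27
f 26 27 21
f 27 19 28
f 27 28 21
f 28 19 29
f 28 29 21
f 29 19 30
f 29 30 21
f 30 19 20
f 30 20 21
f 32 31 35
f 32 35 33
f 33 35 36
f 33 36 34
f 35 31 37
f 35 37 36
f 36 37 38
f 36 38 34
f 37 31 39
f 37 39 38
f 38 39 40
f 38 40 34
f 39 31 41
f 39 41 40
f 40 41 42
f 40 42 34
f 41 31 43
f 41 43 42
f 42 43 44
f 42 44 34
f 43 31 45
f 43 45 44
f 44 45 46
f 44 46 34
f 45 31 47
f 45 47 46
f 46 47 48
f 46 48 34
f 47 31 49
f 47 49 48
f 48 49 50
f 48 50 34
f 49 31 51
f 49 51 50
f 50 51 52
f 50 52 34
f 51 31 53
f 51 53 52
f 52 53 54
f 52 54 34
f 53 31 55
f 53 55 54
f 54 55 56
f 54 56 34
f 55 31 32
f 55 32 56
f 56 32 33
f 56 33 34



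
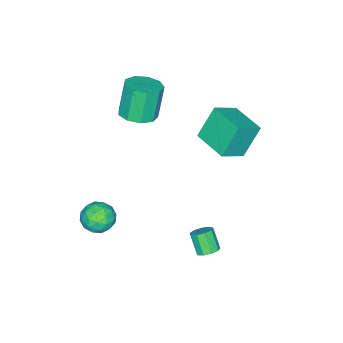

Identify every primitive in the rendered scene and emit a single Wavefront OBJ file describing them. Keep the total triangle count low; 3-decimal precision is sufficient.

v -0.172 -3.82 0.426
v 0.564 -4.423 0.661
v -0.052 -4.463 2.489
v -0.788 -3.86 2.254
v 0.756 -3.785 0.739
v 0.14 -3.825 2.568
v 0.513 -3.164 0.671
v -0.103 -3.204 2.5
v -0.05 -2.85 0.488
v -0.666 -2.89 2.317
v -0.67 -2.989 0.276
v -1.286 -3.029 2.105
v -1.057 -3.518 0.134
v -1.673 -3.558 1.963
v -1.03 -4.188 0.128
v -1.646 -4.228 1.957
v -0.602 -4.685 0.262
v -1.218 -4.725 2.091
v 0.028 -4.778 0.472
v -0.588 -4.818 2.301
v 3.42 2.6 -3.45
v 3.935 2.684 -3.22
v 3.615 2.084 -2.281
v 3.1 2 -2.51
v 3.695 2.973 -3.118
v 3.374 2.373 -2.178
v 3.326 3.088 -3.17
v 3.006 2.488 -2.231
v 3.001 2.974 -3.354
v 2.681 2.374 -2.414
v 2.873 2.686 -3.582
v 2.552 2.086 -2.642
v 3 2.357 -3.748
v 2.679 1.757 -2.809
v 3.324 2.142 -3.775
v 3.003 1.542 -2.836
v 3.693 2.141 -3.65
v 3.373 1.541 -2.71
v 3.935 2.355 -3.43
v 3.614 1.755 -2.491
v -2.04 -0.381 -0.908
v -2.965 -0.037 0.728
v -1.367 1.428 -0.908
v -2.292 1.772 0.728
v -0.828 -0.832 -0.128
v -1.753 -0.488 1.508
v -0.155 0.977 -0.128
v -1.08 1.321 1.508
v 3.397 -2.619 -3.817
v 4.311 -2.505 -3.734
v 3.609 -4.055 -4.186
v 4.523 -3.941 -4.103
v 3.984 -3.915 -3.352
v 3.853 -3.028 -3.124
v 4.067 -3.532 -4.796
v 3.936 -2.645 -4.568
v 4.725 -3.069 -4.34
v 4.675 -3.306 -3.447
v 3.245 -3.254 -4.473
v 3.195 -3.491 -3.58
v 3.835 -2.436 -3.743
v 4.085 -4.124 -4.177
v 3.768 -4.109 -3.735
v 4.305 -4.042 -3.687
v 3.566 -2.744 -3.384
v 4.104 -2.677 -3.336
v 3.912 -3.505 -3.111
v 3.816 -3.883 -4.584
v 4.354 -3.816 -4.536
v 3.615 -2.518 -4.233
v 4.152 -2.451 -4.185
v 4.008 -3.055 -4.809
v 4.616 -2.701 -4.051
v 4.741 -3.544 -4.268
v 4.472 -3.304 -4.675
v 4.395 -2.783 -4.541
v 4.586 -2.84 -3.526
v 4.711 -3.684 -3.743
v 4.394 -3.669 -3.301
v 4.317 -3.147 -3.167
v 4.83 -3.172 -3.882
v 3.209 -2.876 -4.177
v 3.334 -3.72 -4.394
v 3.603 -3.413 -4.753
v 3.526 -2.891 -4.619
v 3.179 -3.016 -3.652
v 3.304 -3.859 -3.869
v 3.525 -3.777 -3.379
v 3.448 -3.256 -3.245
v 3.09 -3.388 -4.038
f 2 1 5
f 2 5 3
f 3 5 6
f 3 6 4
f 5 1 7
f 5 7 6
f 6 7 8
f 6 8 4
f 7 1 9
f 7 9 8
f 8 9 10
f 8 10 4
f 9 1 11
f 9 11 10
f 10 11 12
f 10 12 4
f 11 1 13
f 11 13 12
f 12 13 14
f 12 14 4
f 13 1 15
f 13 15 14
f 14 15 16
f 14 16 4
f 15 1 17
f 15 17 16
f 16 17 18
f 16 18 4
f 17 1 19
f 17 19 18
f 18 19 20
f 18 20 4
f 19 1 2
f 19 2 20
f 20 2 3
f 20 3 4
f 22 21 25
f 22 25 23
f 23 25 26
f 23 26 24
f 25 21 27
f 25 27 26
f 26 27 28
f 26 28 24
f 27 21 29
f 27 29 28
f 28 29 30
f 28 30 24
f 29 21 31
f 29 31 30
f 30 31 32
f 30 32 24
f 31 21 33
f 31 33 32
f 32 33 34
f 32 34 24
f 33 21 35
f 33 35 34
f 34 35 36
f 34 36 24
f 35 21 37
f 35 37 36
f 36 37 38
f 36 38 24
f 37 21 39
f 37 39 38
f 38 39 40
f 38 40 24
f 39 21 22
f 39 22 40
f 40 22 23
f 40 23 24
f 42 44 41
f 45 42 41
f 41 44 43
f 43 45 41
f 42 48 44
f 46 42 45
f 46 48 42
f 44 48 43
f 47 45 43
f 43 48 47
f 47 46 45
f 48 46 47
f 49 86 65
f 86 60 89
f 65 89 54
f 86 89 65
f 49 65 61
f 65 54 66
f 61 66 50
f 65 66 61
f 49 61 70
f 61 50 71
f 70 71 56
f 61 71 70
f 49 70 82
f 70 56 85
f 82 85 59
f 70 85 82
f 49 82 86
f 82 59 90
f 86 90 60
f 82 90 86
f 50 66 77
f 66 54 80
f 77 80 58
f 66 80 77
f 54 89 67
f 89 60 88
f 67 88 53
f 89 88 67
f 60 90 87
f 90 59 83
f 87 83 51
f 90 83 87
f 59 85 84
f 85 56 72
f 84 72 55
f 85 72 84
f 56 71 76
f 71 50 73
f 76 73 57
f 71 73 76
f 52 78 64
f 78 58 79
f 64 79 53
f 78 79 64
f 52 64 62
f 64 53 63
f 62 63 51
f 64 63 62
f 52 62 69
f 62 51 68
f 69 68 55
f 62 68 69
f 52 69 74
f 69 55 75
f 74 75 57
f 69 75 74
f 52 74 78
f 74 57 81
f 78 81 58
f 74 81 78
f 53 79 67
f 79 58 80
f 67 80 54
f 79 80 67
f 51 63 87
f 63 53 88
f 87 88 60
f 63 88 87
f 55 68 84
f 68 51 83
f 84 83 59
f 68 83 84
f 57 75 76
f 75 55 72
f 76 72 56
f 75 72 76
f 58 81 77
f 81 57 73
f 77 73 50
f 81 73 77



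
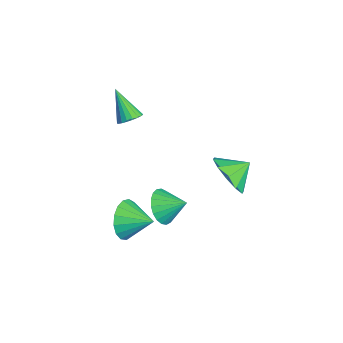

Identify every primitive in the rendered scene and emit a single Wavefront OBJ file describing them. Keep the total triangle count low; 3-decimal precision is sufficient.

v -1.779 -2.815 0.997
v -1.442 -2.566 1.338
v -2.681 -3.165 2.143
v -1.593 -2.39 1.274
v -1.78 -2.298 1.154
v -1.967 -2.309 1.004
v -2.117 -2.42 0.852
v -2.199 -2.609 0.729
v -2.199 -2.839 0.659
v -2.115 -3.064 0.656
v -1.965 -3.24 0.721
v -1.777 -3.331 0.84
v -1.59 -3.321 0.991
v -1.441 -3.21 1.143
v -1.358 -3.021 1.266
v -1.358 -2.791 1.336
v -0.42 -1.89 -3.594
v -0.024 -1.673 -4.302
v 0.1 -1.05 -3.046
v -0.315 -1.481 -4.32
v -0.625 -1.359 -4.213
v -0.898 -1.33 -3.998
v -1.09 -1.397 -3.714
v -1.165 -1.549 -3.409
v -1.112 -1.761 -3.136
v -0.939 -1.994 -2.942
v -0.677 -2.21 -2.861
v -0.37 -2.37 -2.907
v -0.071 -2.447 -3.072
v 0.166 -2.428 -3.327
v 0.303 -2.316 -3.628
v 0.314 -2.13 -3.924
v 0.199 -1.903 -4.162
v 1.212 -3.737 -2.262
v 1.743 -3.861 -2.991
v 1.948 -2.843 -1.878
v 1.452 -3.565 -3.123
v 1.107 -3.308 -3.058
v 0.785 -3.149 -2.811
v 0.561 -3.125 -2.438
v 0.487 -3.241 -2.025
v 0.578 -3.471 -1.666
v 0.814 -3.761 -1.444
v 1.142 -4.046 -1.409
v 1.485 -4.26 -1.57
v 1.766 -4.354 -1.89
v 1.92 -4.307 -2.294
v 1.912 -4.129 -2.692
v -0.321 0.731 -2.149
v 0.567 1.043 -2.542
v -0.399 1.629 -1.611
v 0.106 1.234 -2.927
v -0.518 1.233 -3.015
v -1.067 1.04 -2.772
v -1.331 0.729 -2.292
v -1.209 0.419 -1.757
v -0.748 0.228 -1.371
v -0.124 0.229 -1.283
v 0.425 0.422 -1.526
v 0.689 0.733 -2.006
f 2 1 4
f 2 4 3
f 4 1 5
f 4 5 3
f 5 1 6
f 5 6 3
f 6 1 7
f 6 7 3
f 7 1 8
f 7 8 3
f 8 1 9
f 8 9 3
f 9 1 10
f 9 10 3
f 10 1 11
f 10 11 3
f 11 1 12
f 11 12 3
f 12 1 13
f 12 13 3
f 13 1 14
f 13 14 3
f 14 1 15
f 14 15 3
f 15 1 16
f 15 16 3
f 16 1 2
f 16 2 3
f 18 17 20
f 18 20 19
f 20 17 21
f 20 21 19
f 21 17 22
f 21 22 19
f 22 17 23
f 22 23 19
f 23 17 24
f 23 24 19
f 24 17 25
f 24 25 19
f 25 17 26
f 25 26 19
f 26 17 27
f 26 27 19
f 27 17 28
f 27 28 19
f 28 17 29
f 28 29 19
f 29 17 30
f 29 30 19
f 30 17 31
f 30 31 19
f 31 17 32
f 31 32 19
f 32 17 33
f 32 33 19
f 33 17 18
f 33 18 19
f 35 34 37
f 35 37 36
f 37 34 38
f 37 38 36
f 38 34 39
f 38 39 36
f 39 34 40
f 39 40 36
f 40 34 41
f 40 41 36
f 41 34 42
f 41 42 36
f 42 34 43
f 42 43 36
f 43 34 44
f 43 44 36
f 44 34 45
f 44 45 36
f 45 34 46
f 45 46 36
f 46 34 47
f 46 47 36
f 47 34 48
f 47 48 36
f 48 34 35
f 48 35 36
f 50 49 52
f 50 52 51
f 52 49 53
f 52 53 51
f 53 49 54
f 53 54 51
f 54 49 55
f 54 55 51
f 55 49 56
f 55 56 51
f 56 49 57
f 56 57 51
f 57 49 58
f 57 58 51
f 58 49 59
f 58 59 51
f 59 49 60
f 59 60 51
f 60 49 50
f 60 50 51



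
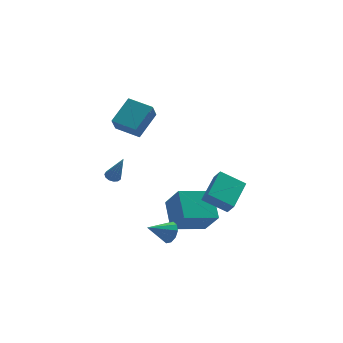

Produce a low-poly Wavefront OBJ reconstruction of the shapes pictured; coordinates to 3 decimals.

v -2.541 2.184 -2.037
v -2.142 1.932 -2.229
v -2.039 1.656 -0.303
v -2.05 2.198 -2.174
v -2.114 2.461 -2.076
v -2.314 2.635 -1.965
v -2.585 2.666 -1.877
v -2.843 2.545 -1.839
v -3.005 2.308 -1.864
v -3.019 2.033 -1.944
v -2.882 1.805 -2.054
v -2.636 1.698 -2.157
v -2.36 1.745 -2.223
v -3.1 0.093 4.13
v -1.839 1.109 5.105
v -2.744 0.639 3.099
v -1.483 1.656 4.074
v -2.017 -1.036 3.906
v -0.756 -0.019 4.881
v -1.661 -0.489 2.875
v -0.4 0.527 3.85
v -0.902 -3.713 -3.037
v -0.597 -4.225 -2.581
v -2.218 -3.807 -2.263
v -0.52 -3.807 -2.398
v -0.588 -3.352 -2.459
v -0.776 -3.036 -2.74
v -1.012 -2.978 -3.135
v -1.206 -3.201 -3.492
v -1.283 -3.62 -3.675
v -1.215 -4.074 -3.615
v -1.027 -4.391 -3.333
v -0.791 -4.448 -2.938
v 2.406 -4.904 -0.744
v 1.121 -4.207 0.064
v 2.198 -4.415 -1.496
v 0.913 -3.719 -0.688
v 3.607 -3.421 -0.112
v 2.322 -2.725 0.696
v 3.399 -2.933 -0.864
v 2.114 -2.236 -0.056
v -0.018 -3.547 -2.134
v 0.169 -1.863 -1.089
v -0.473 -2.489 -3.757
v -0.287 -0.806 -2.712
v 2.027 -3.454 -2.648
v 2.213 -1.771 -1.603
v 1.571 -2.397 -4.271
v 1.758 -0.713 -3.226
f 2 1 4
f 2 4 3
f 4 1 5
f 4 5 3
f 5 1 6
f 5 6 3
f 6 1 7
f 6 7 3
f 7 1 8
f 7 8 3
f 8 1 9
f 8 9 3
f 9 1 10
f 9 10 3
f 10 1 11
f 10 11 3
f 11 1 12
f 11 12 3
f 12 1 13
f 12 13 3
f 13 1 2
f 13 2 3
f 15 17 14
f 18 15 14
f 14 17 16
f 16 18 14
f 15 21 17
f 19 15 18
f 19 21 15
f 17 21 16
f 20 18 16
f 16 21 20
f 20 19 18
f 21 19 20
f 23 22 25
f 23 25 24
f 25 22 26
f 25 26 24
f 26 22 27
f 26 27 24
f 27 22 28
f 27 28 24
f 28 22 29
f 28 29 24
f 29 22 30
f 29 30 24
f 30 22 31
f 30 31 24
f 31 22 32
f 31 32 24
f 32 22 33
f 32 33 24
f 33 22 23
f 33 23 24
f 35 37 34
f 38 35 34
f 34 37 36
f 36 38 34
f 35 41 37
f 39 35 38
f 39 41 35
f 37 41 36
f 40 38 36
f 36 41 40
f 40 39 38
f 41 39 40
f 43 45 42
f 46 43 42
f 42 45 44
f 44 46 42
f 43 49 45
f 47 43 46
f 47 49 43
f 45 49 44
f 48 46 44
f 44 49 48
f 48 47 46
f 49 47 48



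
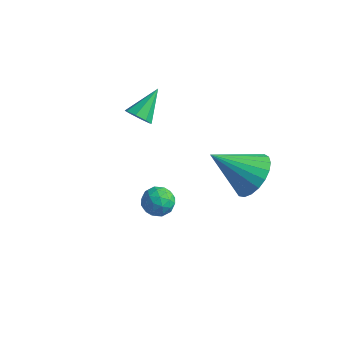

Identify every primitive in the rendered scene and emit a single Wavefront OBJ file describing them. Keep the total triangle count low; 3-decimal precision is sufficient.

v -3.561 -0.711 3.198
v -3.24 -0.45 2.778
v -3.459 0.491 4.022
v -3.683 -0.377 2.727
v -4.055 -0.5 2.953
v -4.137 -0.746 3.322
v -3.882 -0.972 3.619
v -3.439 -1.044 3.67
v -3.068 -0.921 3.444
v -2.985 -0.675 3.075
v 1.23 -0.306 1.92
v 1.753 0.044 2.722
v -0.13 -1.114 3.16
v 1.489 0.366 2.642
v 1.18 0.572 2.437
v 0.879 0.626 2.143
v 0.639 0.519 1.81
v 0.501 0.269 1.496
v 0.489 -0.08 1.256
v 0.605 -0.468 1.13
v 0.829 -0.828 1.14
v 1.122 -1.098 1.286
v 1.434 -1.23 1.541
v 1.711 -1.203 1.862
v 1.904 -1.021 2.192
v 1.98 -0.715 2.476
v 1.927 -0.338 2.663
v -1.174 -3.745 2.436
v -0.778 -3.353 2.795
v -0.362 -4.427 2.285
v 0.034 -4.035 2.644
v -0.459 -4.366 2.937
v -0.961 -3.945 3.031
v -0.179 -3.835 2.049
v -0.681 -3.414 2.143
v -0.163 -3.409 2.556
v -0.337 -3.737 3.105
v -0.803 -4.043 1.975
v -0.977 -4.371 2.524
v -1.048 -3.489 2.629
v -0.092 -4.291 2.451
v -0.382 -4.486 2.623
v -0.15 -4.256 2.834
v -1.155 -3.837 2.767
v -0.923 -3.607 2.978
v -0.735 -4.202 3.062
v -0.217 -4.173 2.102
v 0.015 -3.943 2.313
v -0.99 -3.524 2.246
v -0.758 -3.294 2.457
v -0.405 -3.578 2.018
v -0.453 -3.292 2.7
v 0.024 -3.693 2.611
v -0.101 -3.575 2.261
v -0.396 -3.327 2.316
v -0.555 -3.485 3.022
v -0.078 -3.886 2.933
v -0.368 -4.08 3.105
v -0.663 -3.832 3.16
v -0.194 -3.518 2.882
v -1.062 -3.894 2.147
v -0.585 -4.295 2.058
v -0.477 -3.948 1.92
v -0.772 -3.7 1.975
v -1.164 -4.087 2.469
v -0.687 -4.488 2.38
v -0.744 -4.453 2.764
v -1.039 -4.205 2.819
v -0.946 -4.262 2.198
f 2 1 4
f 2 4 3
f 4 1 5
f 4 5 3
f 5 1 6
f 5 6 3
f 6 1 7
f 6 7 3
f 7 1 8
f 7 8 3
f 8 1 9
f 8 9 3
f 9 1 10
f 9 10 3
f 10 1 2
f 10 2 3
f 12 11 14
f 12 14 13
f 14 11 15
f 14 15 13
f 15 11 16
f 15 16 13
f 16 11 17
f 16 17 13
f 17 11 18
f 17 18 13
f 18 11 19
f 18 19 13
f 19 11 20
f 19 20 13
f 20 11 21
f 20 21 13
f 21 11 22
f 21 22 13
f 22 11 23
f 22 23 13
f 23 11 24
f 23 24 13
f 24 11 25
f 24 25 13
f 25 11 26
f 25 26 13
f 26 11 27
f 26 27 13
f 27 11 12
f 27 12 13
f 28 65 44
f 65 39 68
f 44 68 33
f 65 68 44
f 28 44 40
f 44 33 45
f 40 45 29
f 44 45 40
f 28 40 49
f 40 29 50
f 49 50 35
f 40 50 49
f 28 49 61
f 49 35 64
f 61 64 38
f 49 64 61
f 28 61 65
f 61 38 69
f 65 69 39
f 61 69 65
f 29 45 56
f 45 33 59
f 56 59 37
f 45 59 56
f 33 68 46
f 68 39 67
f 46 67 32
f 68 67 46
f 39 69 66
f 69 38 62
f 66 62 30
f 69 62 66
f 38 64 63
f 64 35 51
f 63 51 34
f 64 51 63
f 35 50 55
f 50 29 52
f 55 52 36
f 50 52 55
f 31 57 43
f 57 37 58
f 43 58 32
f 57 58 43
f 31 43 41
f 43 32 42
f 41 42 30
f 43 42 41
f 31 41 48
f 41 30 47
f 48 47 34
f 41 47 48
f 31 48 53
f 48 34 54
f 53 54 36
f 48 54 53
f 31 53 57
f 53 36 60
f 57 60 37
f 53 60 57
f 32 58 46
f 58 37 59
f 46 59 33
f 58 59 46
f 30 42 66
f 42 32 67
f 66 67 39
f 42 67 66
f 34 47 63
f 47 30 62
f 63 62 38
f 47 62 63
f 36 54 55
f 54 34 51
f 55 51 35
f 54 51 55
f 37 60 56
f 60 36 52
f 56 52 29
f 60 52 56



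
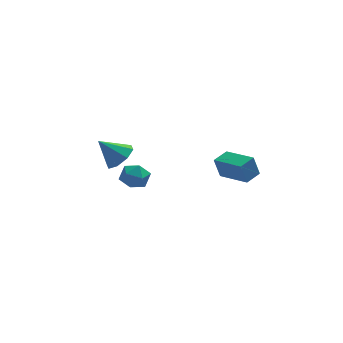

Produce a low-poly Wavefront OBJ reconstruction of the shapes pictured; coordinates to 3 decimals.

v -2.429 3.096 1.008
v -1.825 2.895 1.601
v -3.411 3.284 2.072
v -1.844 3.547 1.467
v -2.207 3.935 1.065
v -2.699 3.831 0.629
v -3.033 3.296 0.415
v -3.014 2.644 0.549
v -2.652 2.257 0.951
v -2.159 2.361 1.387
v 1.39 -2.373 3.041
v 1.112 -2.313 4.052
v 2.042 -1.831 3.189
v 1.764 -1.772 4.199
v 2.356 -3.628 3.381
v 2.078 -3.569 4.391
v 3.008 -3.087 3.528
v 2.73 -3.027 4.539
v -2.291 2.408 0.825
v -1.555 2.631 0.609
v -2.185 1.349 0.091
v -1.449 1.572 -0.125
v -1.592 1.339 0.626
v -1.658 1.994 1.08
v -2.082 1.986 -0.38
v -2.148 2.641 0.074
v -1.426 2.37 -0.135
v -1.123 1.97 0.487
v -2.617 2.01 0.213
v -2.314 1.61 0.835
f 2 1 4
f 2 4 3
f 4 1 5
f 4 5 3
f 5 1 6
f 5 6 3
f 6 1 7
f 6 7 3
f 7 1 8
f 7 8 3
f 8 1 9
f 8 9 3
f 9 1 10
f 9 10 3
f 10 1 2
f 10 2 3
f 12 14 11
f 15 12 11
f 11 14 13
f 13 15 11
f 12 18 14
f 16 12 15
f 16 18 12
f 14 18 13
f 17 15 13
f 13 18 17
f 17 16 15
f 18 16 17
f 19 30 24
f 19 24 20
f 19 20 26
f 19 26 29
f 19 29 30
f 20 24 28
f 24 30 23
f 30 29 21
f 29 26 25
f 26 20 27
f 22 28 23
f 22 23 21
f 22 21 25
f 22 25 27
f 22 27 28
f 23 28 24
f 21 23 30
f 25 21 29
f 27 25 26
f 28 27 20



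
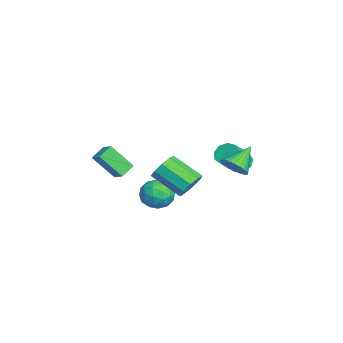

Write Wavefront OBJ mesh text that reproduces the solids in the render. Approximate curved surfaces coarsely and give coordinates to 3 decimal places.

v 0.125 -3.144 -2.333
v -0.068 -4.445 -0.774
v 0.844 -2.715 -1.886
v 0.651 -4.016 -0.327
v 0.829 -3.824 -2.813
v 0.636 -5.125 -1.254
v 1.548 -3.395 -2.366
v 1.355 -4.696 -0.807
v 4.192 0.423 -1.828
v 4.972 0.36 -1.238
v 3.988 -1.205 -0.102
v 3.208 -1.143 -0.692
v 4.537 0.809 -0.996
v 3.553 -0.756 0.14
v 3.941 1.077 -1.143
v 2.956 -0.488 -0.008
v 3.462 1.039 -1.611
v 2.478 -0.526 -0.475
v 3.325 0.713 -2.18
v 2.34 -0.853 -1.044
v 3.594 0.25 -2.584
v 2.609 -1.315 -1.449
v 4.142 -0.131 -2.635
v 3.158 -1.697 -1.499
v 4.715 -0.254 -2.307
v 3.73 -1.819 -1.172
v 5.042 -0.06 -1.756
v 4.058 -1.625 -0.62
v -4.027 3.963 -4.344
v -3.331 4.108 -4.827
v -2.196 3.141 -3.479
v -2.893 2.997 -2.996
v -3.407 4.55 -4.446
v -2.272 3.583 -3.098
v -3.773 4.717 -4.017
v -2.639 3.75 -2.669
v -4.259 4.532 -3.741
v -3.124 3.565 -2.393
v -4.636 4.08 -3.748
v -3.501 3.113 -2.4
v -4.728 3.574 -4.033
v -3.594 2.607 -2.685
v -4.493 3.25 -4.464
v -3.358 2.283 -3.116
v -4.039 3.26 -4.839
v -2.905 2.293 -3.49
v -3.58 3.599 -4.982
v -2.446 2.632 -3.634
v 1.097 -0.66 -4.307
v 2.167 -0.832 -4.61
v 1.253 -1.948 -3.03
v 2.323 -2.12 -3.333
v 2.029 -1.16 -2.825
v 1.933 -0.364 -3.614
v 1.487 -2.416 -4.026
v 1.391 -1.62 -4.815
v 2.408 -1.917 -4.437
v 2.743 -1.141 -3.694
v 0.677 -1.639 -3.946
v 1.012 -0.863 -3.203
v 1.619 -0.633 -4.571
v 1.801 -2.147 -3.069
v 1.629 -1.583 -2.771
v 2.258 -1.684 -2.949
v 1.481 -0.358 -3.985
v 2.11 -0.459 -4.163
v 2.029 -0.652 -3.114
v 1.31 -2.321 -3.477
v 1.939 -2.422 -3.655
v 1.162 -1.096 -4.691
v 1.791 -1.197 -4.869
v 1.391 -2.128 -4.526
v 2.389 -1.372 -4.647
v 2.48 -2.129 -3.896
v 1.989 -2.303 -4.303
v 1.933 -1.835 -4.767
v 2.586 -0.915 -4.211
v 2.677 -1.672 -3.46
v 2.505 -1.108 -3.161
v 2.448 -0.64 -3.625
v 2.727 -1.553 -4.108
v 0.743 -1.108 -4.18
v 0.834 -1.865 -3.429
v 0.972 -2.14 -4.015
v 0.915 -1.672 -4.479
v 0.94 -0.651 -3.744
v 1.031 -1.408 -2.993
v 1.487 -0.945 -2.873
v 1.431 -0.477 -3.337
v 0.693 -1.227 -3.532
v -0.01 3.214 -2.636
v 0.487 2.879 -1.873
v -1.07 4.306 -1.464
v 0.694 3.182 -1.969
v 0.793 3.489 -2.166
v 0.769 3.755 -2.435
v 0.627 3.938 -2.734
v 0.388 4.011 -3.018
v 0.088 3.963 -3.244
v -0.226 3.8 -3.378
v -0.508 3.549 -3.398
v -0.715 3.246 -3.302
v -0.814 2.939 -3.105
v -0.79 2.673 -2.836
v -0.648 2.49 -2.537
v -0.409 2.417 -2.253
v -0.109 2.465 -2.027
v 0.205 2.628 -1.894
f 2 4 1
f 5 2 1
f 1 4 3
f 3 5 1
f 2 8 4
f 6 2 5
f 6 8 2
f 4 8 3
f 7 5 3
f 3 8 7
f 7 6 5
f 8 6 7
f 10 9 13
f 10 13 11
f 11 13 14
f 11 14 12
f 13 9 15
f 13 15 14
f 14 15 16
f 14 16 12
f 15 9 17
f 15 17 16
f 16 17 18
f 16 18 12
f 17 9 19
f 17 19 18
f 18 19 20
f 18 20 12
f 19 9 21
f 19 21 20
f 20 21 22
f 20 22 12
f 21 9 23
f 21 23 22
f 22 23 24
f 22 24 12
f 23 9 25
f 23 25 24
f 24 25 26
f 24 26 12
f 25 9 27
f 25 27 26
f 26 27 28
f 26 28 12
f 27 9 10
f 27 10 28
f 28 10 11
f 28 11 12
f 30 29 33
f 30 33 31
f 31 33 34
f 31 34 32
f 33 29 35
f 33 35 34
f 34 35 36
f 34 36 32
f 35 29 37
f 35 37 36
f 36 37 38
f 36 38 32
f 37 29 39
f 37 39 38
f 38 39 40
f 38 40 32
f 39 29 41
f 39 41 40
f 40 41 42
f 40 42 32
f 41 29 43
f 41 43 42
f 42 43 44
f 42 44 32
f 43 29 45
f 43 45 44
f 44 45 46
f 44 46 32
f 45 29 47
f 45 47 46
f 46 47 48
f 46 48 32
f 47 29 30
f 47 30 48
f 48 30 31
f 48 31 32
f 49 86 65
f 86 60 89
f 65 89 54
f 86 89 65
f 49 65 61
f 65 54 66
f 61 66 50
f 65 66 61
f 49 61 70
f 61 50 71
f 70 71 56
f 61 71 70
f 49 70 82
f 70 56 85
f 82 85 59
f 70 85 82
f 49 82 86
f 82 59 90
f 86 90 60
f 82 90 86
f 50 66 77
f 66 54 80
f 77 80 58
f 66 80 77
f 54 89 67
f 89 60 88
f 67 88 53
f 89 88 67
f 60 90 87
f 90 59 83
f 87 83 51
f 90 83 87
f 59 85 84
f 85 56 72
f 84 72 55
f 85 72 84
f 56 71 76
f 71 50 73
f 76 73 57
f 71 73 76
f 52 78 64
f 78 58 79
f 64 79 53
f 78 79 64
f 52 64 62
f 64 53 63
f 62 63 51
f 64 63 62
f 52 62 69
f 62 51 68
f 69 68 55
f 62 68 69
f 52 69 74
f 69 55 75
f 74 75 57
f 69 75 74
f 52 74 78
f 74 57 81
f 78 81 58
f 74 81 78
f 53 79 67
f 79 58 80
f 67 80 54
f 79 80 67
f 51 63 87
f 63 53 88
f 87 88 60
f 63 88 87
f 55 68 84
f 68 51 83
f 84 83 59
f 68 83 84
f 57 75 76
f 75 55 72
f 76 72 56
f 75 72 76
f 58 81 77
f 81 57 73
f 77 73 50
f 81 73 77
f 92 91 94
f 92 94 93
f 94 91 95
f 94 95 93
f 95 91 96
f 95 96 93
f 96 91 97
f 96 97 93
f 97 91 98
f 97 98 93
f 98 91 99
f 98 99 93
f 99 91 100
f 99 100 93
f 100 91 101
f 100 101 93
f 101 91 102
f 101 102 93
f 102 91 103
f 102 103 93
f 103 91 104
f 103 104 93
f 104 91 105
f 104 105 93
f 105 91 106
f 105 106 93
f 106 91 107
f 106 107 93
f 107 91 108
f 107 108 93
f 108 91 92
f 108 92 93



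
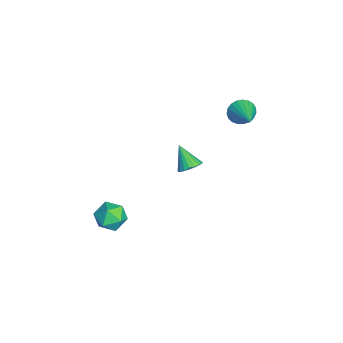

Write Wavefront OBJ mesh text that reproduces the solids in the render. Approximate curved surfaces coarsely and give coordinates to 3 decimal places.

v -0.756 -0.862 0.56
v -0.337 -1.095 0.763
v -1.364 -1.258 1.36
v -0.334 -0.903 0.862
v -0.403 -0.703 0.908
v -0.533 -0.531 0.894
v -0.701 -0.416 0.822
v -0.879 -0.378 0.705
v -1.036 -0.424 0.564
v -1.144 -0.546 0.421
v -1.185 -0.722 0.303
v -1.152 -0.922 0.229
v -1.05 -1.113 0.212
v -0.897 -1.259 0.256
v -0.72 -1.337 0.352
v -0.549 -1.333 0.485
v -0.414 -1.248 0.63
v 1.022 -3.655 0.06
v 1.466 -3.498 0.569
v 1.754 -4.402 -0.349
v 2.198 -4.245 0.16
v 1.608 -4.58 0.306
v 1.156 -4.119 0.558
v 2.064 -3.781 -0.338
v 1.612 -3.32 -0.086
v 2.11 -3.576 0.323
v 1.829 -4.07 0.721
v 1.391 -3.83 -0.501
v 1.11 -4.324 -0.103
v -1.558 1.119 3.14
v -1.319 0.75 2.762
v -0.362 1.341 3.68
v -1.304 0.96 2.644
v -1.333 1.197 2.611
v -1.401 1.421 2.67
v -1.496 1.592 2.81
v -1.602 1.682 3.008
v -1.7 1.675 3.228
v -1.773 1.572 3.433
v -1.809 1.39 3.588
v -1.802 1.162 3.665
v -1.752 0.926 3.651
v -1.669 0.724 3.55
v -1.567 0.59 3.377
v -1.463 0.548 3.164
v -1.375 0.604 2.946
f 2 1 4
f 2 4 3
f 4 1 5
f 4 5 3
f 5 1 6
f 5 6 3
f 6 1 7
f 6 7 3
f 7 1 8
f 7 8 3
f 8 1 9
f 8 9 3
f 9 1 10
f 9 10 3
f 10 1 11
f 10 11 3
f 11 1 12
f 11 12 3
f 12 1 13
f 12 13 3
f 13 1 14
f 13 14 3
f 14 1 15
f 14 15 3
f 15 1 16
f 15 16 3
f 16 1 17
f 16 17 3
f 17 1 2
f 17 2 3
f 18 29 23
f 18 23 19
f 18 19 25
f 18 25 28
f 18 28 29
f 19 23 27
f 23 29 22
f 29 28 20
f 28 25 24
f 25 19 26
f 21 27 22
f 21 22 20
f 21 20 24
f 21 24 26
f 21 26 27
f 22 27 23
f 20 22 29
f 24 20 28
f 26 24 25
f 27 26 19
f 31 30 33
f 31 33 32
f 33 30 34
f 33 34 32
f 34 30 35
f 34 35 32
f 35 30 36
f 35 36 32
f 36 30 37
f 36 37 32
f 37 30 38
f 37 38 32
f 38 30 39
f 38 39 32
f 39 30 40
f 39 40 32
f 40 30 41
f 40 41 32
f 41 30 42
f 41 42 32
f 42 30 43
f 42 43 32
f 43 30 44
f 43 44 32
f 44 30 45
f 44 45 32
f 45 30 46
f 45 46 32
f 46 30 31
f 46 31 32



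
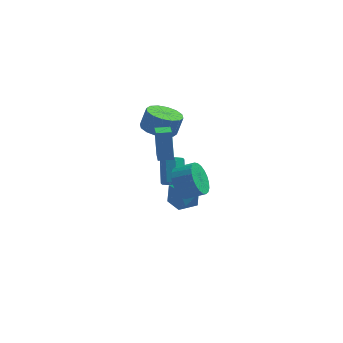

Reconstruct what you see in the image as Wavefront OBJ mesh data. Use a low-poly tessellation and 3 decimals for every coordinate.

v 0.225 1.034 3.014
v 1.084 0.442 2.89
v 1.413 0.674 4.063
v 0.555 1.266 4.186
v 1.237 0.943 2.748
v 1.566 1.176 3.92
v 1.119 1.469 2.676
v 1.449 1.701 3.849
v 0.762 1.878 2.696
v 1.092 2.111 3.868
v 0.261 2.061 2.8
v 0.59 2.294 3.973
v -0.249 1.969 2.962
v 0.08 2.201 4.134
v -0.633 1.626 3.137
v -0.304 1.858 4.31
v -0.786 1.124 3.28
v -0.457 1.357 4.452
v -0.669 0.599 3.351
v -0.339 0.831 4.524
v -0.312 0.189 3.332
v 0.018 0.422 4.504
v 0.19 0.006 3.227
v 0.519 0.239 4.4
v 0.7 0.099 3.066
v 1.029 0.331 4.238
v 1.632 -1.01 0.197
v 1.998 -1.597 -0.619
v 3.075 -1.658 -0.092
v 2.708 -1.07 0.723
v 2.085 -1.211 -0.752
v 3.161 -1.271 -0.225
v 2.102 -0.794 -0.74
v 3.179 -0.854 -0.213
v 2.048 -0.41 -0.586
v 3.125 -0.47 -0.059
v 1.931 -0.117 -0.312
v 3.007 -0.177 0.215
v 1.768 0.04 0.039
v 2.844 -0.021 0.566
v 1.584 0.037 0.414
v 2.66 -0.023 0.941
v 1.408 -0.126 0.756
v 2.484 -0.186 1.282
v 1.265 -0.422 1.012
v 2.342 -0.483 1.539
v 1.179 -0.809 1.145
v 2.255 -0.869 1.672
v 1.161 -1.226 1.133
v 2.238 -1.286 1.66
v 1.215 -1.61 0.979
v 2.292 -1.67 1.506
v 1.333 -1.903 0.705
v 2.409 -1.963 1.232
v 1.496 -2.059 0.354
v 2.572 -2.12 0.881
v 1.68 -2.057 -0.021
v 2.756 -2.117 0.506
v 1.856 -1.894 -0.362
v 2.932 -1.954 0.164
v 0.862 2.533 -2.551
v 1.497 2.37 -2.279
v 1.313 3.583 -1.117
v 0.678 3.747 -1.389
v 1.529 2.747 -2.668
v 1.344 3.961 -1.507
v 1.17 2.999 -2.989
v 0.985 4.213 -1.828
v 0.631 2.978 -3.053
v 0.446 4.192 -1.892
v 0.227 2.697 -2.823
v 0.043 3.91 -1.661
v 0.196 2.319 -2.433
v 0.011 3.533 -1.272
v 0.555 2.067 -2.112
v 0.37 3.281 -0.951
v 1.094 2.088 -2.048
v 0.909 3.302 -0.887
v 1.198 3.615 -3.438
v 2.251 3.259 -3.524
v 0.609 1.921 -3.636
v 1.662 1.565 -3.722
v 1.282 1.951 -2.747
v 1.645 2.997 -2.625
v 1.215 2.183 -4.535
v 1.578 3.229 -4.413
v 2.261 2.374 -4.202
v 2.302 2.23 -3.097
v 0.558 2.95 -4.063
v 0.599 2.806 -2.958
v 0.58 -2.324 2.907
v 0.399 -1.683 4.601
v 0.346 -0.909 2.347
v 0.164 -0.268 4.04
v 1.416 -2.172 2.94
v 1.234 -1.531 4.633
v 1.181 -0.757 2.379
v 1 -0.116 4.073
f 2 1 5
f 2 5 3
f 3 5 6
f 3 6 4
f 5 1 7
f 5 7 6
f 6 7 8
f 6 8 4
f 7 1 9
f 7 9 8
f 8 9 10
f 8 10 4
f 9 1 11
f 9 11 10
f 10 11 12
f 10 12 4
f 11 1 13
f 11 13 12
f 12 13 14
f 12 14 4
f 13 1 15
f 13 15 14
f 14 15 16
f 14 16 4
f 15 1 17
f 15 17 16
f 16 17 18
f 16 18 4
f 17 1 19
f 17 19 18
f 18 19 20
f 18 20 4
f 19 1 21
f 19 21 20
f 20 21 22
f 20 22 4
f 21 1 23
f 21 23 22
f 22 23 24
f 22 24 4
f 23 1 25
f 23 25 24
f 24 25 26
f 24 26 4
f 25 1 2
f 25 2 26
f 26 2 3
f 26 3 4
f 28 27 31
f 28 31 29
f 29 31 32
f 29 32 30
f 31 27 33
f 31 33 32
f 32 33 34
f 32 34 30
f 33 27 35
f 33 35 34
f 34 35 36
f 34 36 30
f 35 27 37
f 35 37 36
f 36 37 38
f 36 38 30
f 37 27 39
f 37 39 38
f 38 39 40
f 38 40 30
f 39 27 41
f 39 41 40
f 40 41 42
f 40 42 30
f 41 27 43
f 41 43 42
f 42 43 44
f 42 44 30
f 43 27 45
f 43 45 44
f 44 45 46
f 44 46 30
f 45 27 47
f 45 47 46
f 46 47 48
f 46 48 30
f 47 27 49
f 47 49 48
f 48 49 50
f 48 50 30
f 49 27 51
f 49 51 50
f 50 51 52
f 50 52 30
f 51 27 53
f 51 53 52
f 52 53 54
f 52 54 30
f 53 27 55
f 53 55 54
f 54 55 56
f 54 56 30
f 55 27 57
f 55 57 56
f 56 57 58
f 56 58 30
f 57 27 59
f 57 59 58
f 58 59 60
f 58 60 30
f 59 27 28
f 59 28 60
f 60 28 29
f 60 29 30
f 62 61 65
f 62 65 63
f 63 65 66
f 63 66 64
f 65 61 67
f 65 67 66
f 66 67 68
f 66 68 64
f 67 61 69
f 67 69 68
f 68 69 70
f 68 70 64
f 69 61 71
f 69 71 70
f 70 71 72
f 70 72 64
f 71 61 73
f 71 73 72
f 72 73 74
f 72 74 64
f 73 61 75
f 73 75 74
f 74 75 76
f 74 76 64
f 75 61 77
f 75 77 76
f 76 77 78
f 76 78 64
f 77 61 62
f 77 62 78
f 78 62 63
f 78 63 64
f 79 90 84
f 79 84 80
f 79 80 86
f 79 86 89
f 79 89 90
f 80 84 88
f 84 90 83
f 90 89 81
f 89 86 85
f 86 80 87
f 82 88 83
f 82 83 81
f 82 81 85
f 82 85 87
f 82 87 88
f 83 88 84
f 81 83 90
f 85 81 89
f 87 85 86
f 88 87 80
f 92 94 91
f 95 92 91
f 91 94 93
f 93 95 91
f 92 98 94
f 96 92 95
f 96 98 92
f 94 98 93
f 97 95 93
f 93 98 97
f 97 96 95
f 98 96 97



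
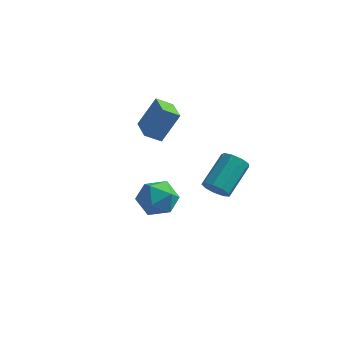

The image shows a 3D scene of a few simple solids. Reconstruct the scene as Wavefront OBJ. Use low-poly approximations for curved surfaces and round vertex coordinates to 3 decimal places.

v 2.303 0.93 -4.044
v 2.983 1.024 -4.436
v 3.416 2.764 -3.268
v 2.737 2.67 -2.876
v 2.586 1.291 -4.687
v 3.02 3.031 -3.519
v 2.057 1.39 -4.637
v 2.491 3.13 -3.469
v 1.643 1.273 -4.31
v 2.077 3.013 -3.142
v 1.538 0.996 -3.858
v 1.972 2.736 -2.69
v 1.791 0.688 -3.493
v 2.225 2.428 -2.325
v 2.284 0.493 -3.386
v 2.717 2.233 -2.218
v 2.785 0.503 -3.587
v 3.219 2.243 -2.419
v 3.061 0.712 -4.001
v 3.495 2.452 -2.833
v -0.858 -0.567 0.167
v -0.153 0.114 1.736
v -1.712 0.76 -0.025
v -1.007 1.442 1.543
v -0.113 -0.162 -0.343
v 0.592 0.52 1.225
v -0.967 1.166 -0.536
v -0.262 1.847 1.033
v 0.232 -3.392 -1.185
v 1.276 -3.193 -0.851
v 0.844 -4.587 -2.389
v 1.888 -4.388 -2.055
v 1.178 -4.915 -1.377
v 0.799 -4.177 -0.633
v 1.321 -3.603 -2.607
v 0.942 -2.865 -1.863
v 1.949 -3.324 -1.73
v 1.861 -4.135 -0.97
v 0.259 -3.645 -2.27
v 0.171 -4.456 -1.51
f 2 1 5
f 2 5 3
f 3 5 6
f 3 6 4
f 5 1 7
f 5 7 6
f 6 7 8
f 6 8 4
f 7 1 9
f 7 9 8
f 8 9 10
f 8 10 4
f 9 1 11
f 9 11 10
f 10 11 12
f 10 12 4
f 11 1 13
f 11 13 12
f 12 13 14
f 12 14 4
f 13 1 15
f 13 15 14
f 14 15 16
f 14 16 4
f 15 1 17
f 15 17 16
f 16 17 18
f 16 18 4
f 17 1 19
f 17 19 18
f 18 19 20
f 18 20 4
f 19 1 2
f 19 2 20
f 20 2 3
f 20 3 4
f 22 24 21
f 25 22 21
f 21 24 23
f 23 25 21
f 22 28 24
f 26 22 25
f 26 28 22
f 24 28 23
f 27 25 23
f 23 28 27
f 27 26 25
f 28 26 27
f 29 40 34
f 29 34 30
f 29 30 36
f 29 36 39
f 29 39 40
f 30 34 38
f 34 40 33
f 40 39 31
f 39 36 35
f 36 30 37
f 32 38 33
f 32 33 31
f 32 31 35
f 32 35 37
f 32 37 38
f 33 38 34
f 31 33 40
f 35 31 39
f 37 35 36
f 38 37 30



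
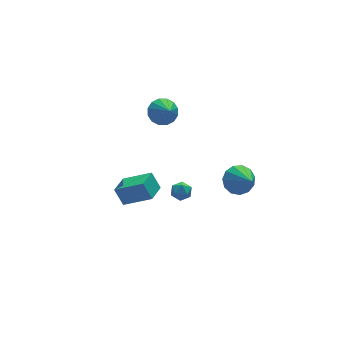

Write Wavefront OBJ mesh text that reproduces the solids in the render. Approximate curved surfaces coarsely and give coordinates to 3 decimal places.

v 3.915 0.556 -0.443
v 4.893 0.55 -0.508
v 3.985 -0.996 0.783
v 4.767 0.879 -0.083
v 4.371 1.107 0.227
v 3.83 1.159 0.325
v 3.316 1.02 0.178
v 2.992 0.734 -0.165
v 2.961 0.392 -0.597
v 3.233 0.101 -0.98
v 3.721 -0.045 -1.193
v 4.271 0 -1.167
v 4.708 0.222 -0.912
v -3.945 -2.03 2.783
v -4.234 -1.525 3.728
v -3.078 -1.078 2.539
v -3.367 -0.573 3.485
v -2.693 -2.947 3.655
v -2.982 -2.442 4.601
v -1.826 -1.995 3.412
v -2.115 -1.49 4.357
v 0.957 4.358 3.516
v 1.857 4.349 3.518
v 0.943 3.302 4.464
v 1.738 4.651 3.853
v 1.41 4.874 4.097
v 0.961 4.96 4.185
v 0.51 4.883 4.094
v 0.179 4.667 3.848
v 0.057 4.367 3.513
v 0.175 4.065 3.178
v 0.503 3.842 2.934
v 0.953 3.757 2.846
v 1.403 3.833 2.937
v 1.734 4.05 3.183
v -0.499 -0.849 1.829
v -0.153 -0.974 2.354
v -0.647 -1.866 1.686
v -0.301 -1.991 2.211
v -0.876 -1.712 2.265
v -0.785 -1.084 2.353
v -0.015 -1.756 1.687
v 0.076 -1.128 1.775
v 0.146 -1.534 2.267
v -0.386 -1.507 2.624
v -0.414 -1.333 1.416
v -0.946 -1.306 1.773
f 2 1 4
f 2 4 3
f 4 1 5
f 4 5 3
f 5 1 6
f 5 6 3
f 6 1 7
f 6 7 3
f 7 1 8
f 7 8 3
f 8 1 9
f 8 9 3
f 9 1 10
f 9 10 3
f 10 1 11
f 10 11 3
f 11 1 12
f 11 12 3
f 12 1 13
f 12 13 3
f 13 1 2
f 13 2 3
f 15 17 14
f 18 15 14
f 14 17 16
f 16 18 14
f 15 21 17
f 19 15 18
f 19 21 15
f 17 21 16
f 20 18 16
f 16 21 20
f 20 19 18
f 21 19 20
f 23 22 25
f 23 25 24
f 25 22 26
f 25 26 24
f 26 22 27
f 26 27 24
f 27 22 28
f 27 28 24
f 28 22 29
f 28 29 24
f 29 22 30
f 29 30 24
f 30 22 31
f 30 31 24
f 31 22 32
f 31 32 24
f 32 22 33
f 32 33 24
f 33 22 34
f 33 34 24
f 34 22 35
f 34 35 24
f 35 22 23
f 35 23 24
f 36 47 41
f 36 41 37
f 36 37 43
f 36 43 46
f 36 46 47
f 37 41 45
f 41 47 40
f 47 46 38
f 46 43 42
f 43 37 44
f 39 45 40
f 39 40 38
f 39 38 42
f 39 42 44
f 39 44 45
f 40 45 41
f 38 40 47
f 42 38 46
f 44 42 43
f 45 44 37

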